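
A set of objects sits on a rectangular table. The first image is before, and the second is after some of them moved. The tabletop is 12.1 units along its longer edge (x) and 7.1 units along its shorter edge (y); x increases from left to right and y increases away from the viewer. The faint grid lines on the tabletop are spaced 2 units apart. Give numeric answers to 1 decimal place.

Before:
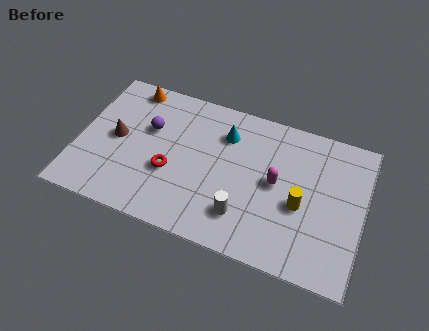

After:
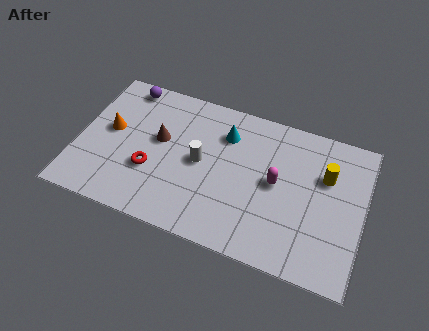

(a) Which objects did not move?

the cyan cone and the magenta capsule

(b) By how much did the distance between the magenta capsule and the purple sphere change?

+1.6

They were about 5.6 units apart before and 7.2 after — 1.6 units further apart.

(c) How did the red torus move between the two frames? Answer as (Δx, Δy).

(-0.8, -0.2)

The red torus started near (4.0, 2.7) and ended near (3.2, 2.5).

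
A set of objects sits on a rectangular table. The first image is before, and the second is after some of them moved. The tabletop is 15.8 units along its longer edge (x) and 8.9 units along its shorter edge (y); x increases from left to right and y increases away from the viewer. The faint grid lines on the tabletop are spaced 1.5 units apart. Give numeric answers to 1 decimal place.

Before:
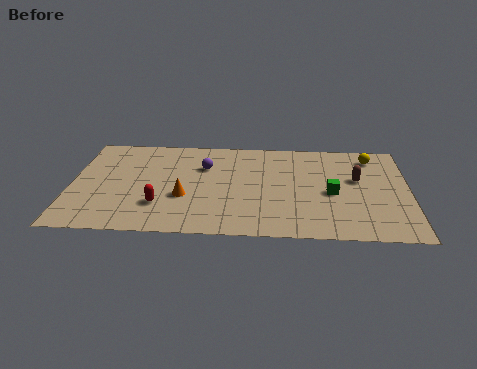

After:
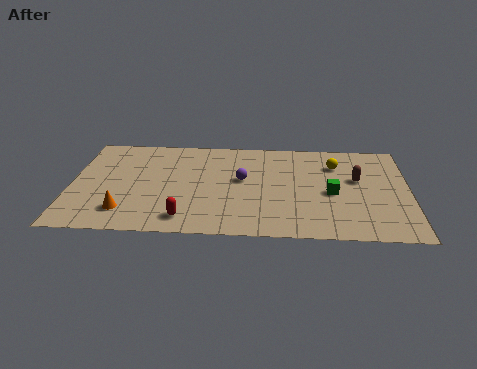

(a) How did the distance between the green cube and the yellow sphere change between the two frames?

-1.3

Before: roughly 3.9 units apart; after: 2.6. That's 1.3 units closer together.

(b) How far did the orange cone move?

3.0

The orange cone was near (5.3, 3.3) before and (2.6, 1.9) after, so it travelled √(2.7² + 1.4²) ≈ 3.0 units.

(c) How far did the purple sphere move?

2.1

The purple sphere was near (6.2, 6.1) before and (8.0, 5.0) after, so it travelled √(1.8² + 1.1²) ≈ 2.1 units.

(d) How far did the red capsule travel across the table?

1.6

The red capsule moved from about (4.2, 2.5) to (5.4, 1.4), a distance of √(1.2² + 1.1²) ≈ 1.6.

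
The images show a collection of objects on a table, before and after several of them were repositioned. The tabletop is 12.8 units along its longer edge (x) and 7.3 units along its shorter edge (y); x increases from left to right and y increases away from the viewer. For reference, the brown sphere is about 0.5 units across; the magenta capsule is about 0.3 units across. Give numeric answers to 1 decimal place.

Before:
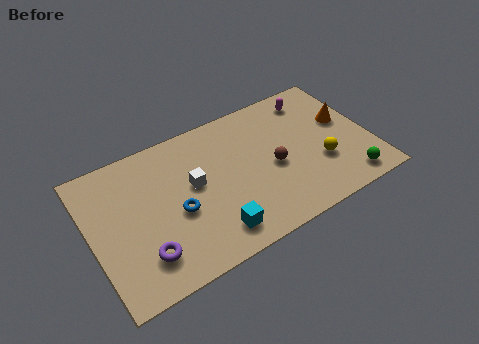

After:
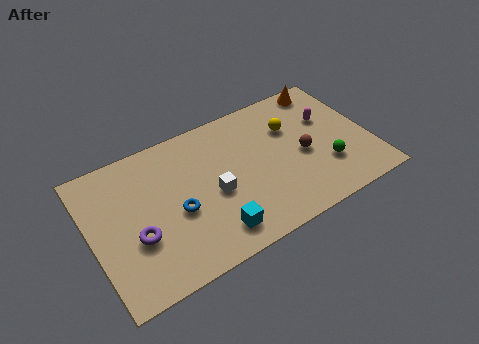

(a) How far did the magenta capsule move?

1.5

The magenta capsule moved from about (10.6, 6.1) to (11.1, 4.7), a distance of √(0.5² + 1.4²) ≈ 1.5.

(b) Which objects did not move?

the cyan cube and the blue torus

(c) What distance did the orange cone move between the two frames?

2.3

From (11.8, 4.3) to (11.3, 6.5), the orange cone covered √(0.5² + 2.2²) ≈ 2.3 units.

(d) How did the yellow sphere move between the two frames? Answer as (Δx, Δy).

(-1.0, 2.5)

The yellow sphere started near (10.4, 2.5) and ended near (9.4, 5.0).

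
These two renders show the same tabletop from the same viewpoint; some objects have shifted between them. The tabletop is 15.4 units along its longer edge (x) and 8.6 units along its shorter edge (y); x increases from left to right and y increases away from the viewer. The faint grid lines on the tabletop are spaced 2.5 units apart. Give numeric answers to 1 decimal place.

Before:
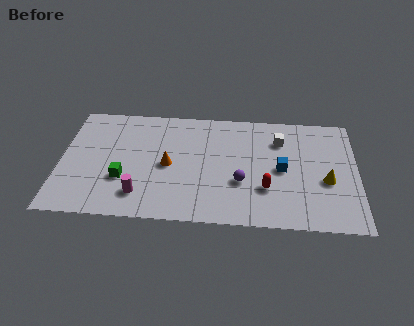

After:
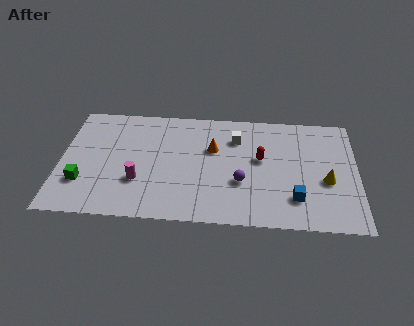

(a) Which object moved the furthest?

the orange cone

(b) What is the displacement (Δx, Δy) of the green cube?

(-2.1, -0.4)

From the two frames, the green cube sits at roughly (3.3, 2.9) before and (1.2, 2.5) after.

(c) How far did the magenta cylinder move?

1.0

From (4.2, 1.8) to (4.1, 2.8), the magenta cylinder covered √(0.1² + 1.0²) ≈ 1.0 units.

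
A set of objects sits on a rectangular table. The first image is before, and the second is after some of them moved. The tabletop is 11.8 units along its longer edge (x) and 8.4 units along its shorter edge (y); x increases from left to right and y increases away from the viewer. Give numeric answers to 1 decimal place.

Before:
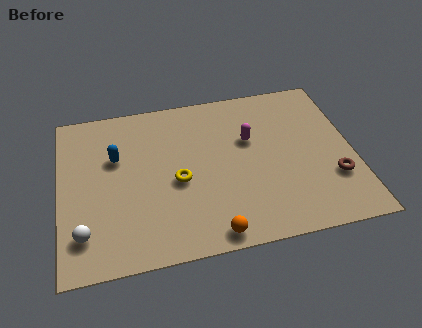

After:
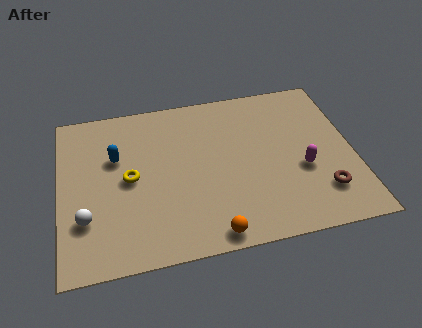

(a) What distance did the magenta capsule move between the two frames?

2.8

From (7.7, 5.3) to (9.7, 3.3), the magenta capsule covered √(2.0² + 2.0²) ≈ 2.8 units.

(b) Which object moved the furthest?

the magenta capsule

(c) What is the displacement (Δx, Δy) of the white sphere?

(0.1, 0.7)

From the two frames, the white sphere sits at roughly (0.9, 1.8) before and (1.0, 2.5) after.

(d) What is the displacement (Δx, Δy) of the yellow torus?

(-1.9, 0.5)

The yellow torus started near (4.7, 3.7) and ended near (2.8, 4.2).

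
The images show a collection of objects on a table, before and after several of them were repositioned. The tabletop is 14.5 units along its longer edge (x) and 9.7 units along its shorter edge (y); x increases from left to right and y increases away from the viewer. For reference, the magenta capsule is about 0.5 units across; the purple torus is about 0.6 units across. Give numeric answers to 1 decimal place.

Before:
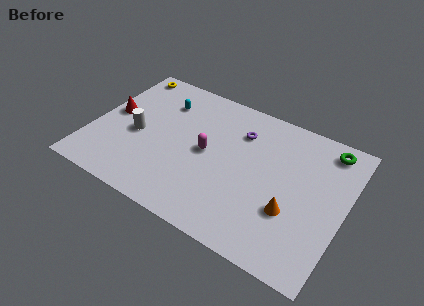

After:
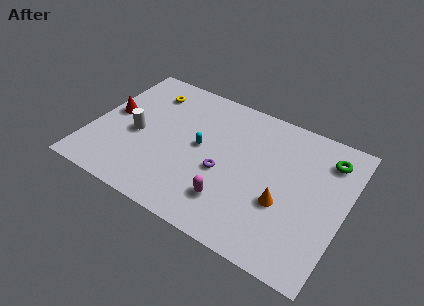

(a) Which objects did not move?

the white cylinder and the red cone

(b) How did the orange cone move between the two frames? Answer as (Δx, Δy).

(-0.5, 0.3)

The orange cone was at about (11.7, 3.3) and moved to about (11.2, 3.6).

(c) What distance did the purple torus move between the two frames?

3.2

The purple torus moved from about (8.2, 7.2) to (7.7, 4.0), a distance of √(0.5² + 3.2²) ≈ 3.2.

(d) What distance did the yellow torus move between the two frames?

1.9

From (1.1, 8.7) to (2.7, 7.7), the yellow torus covered √(1.6² + 1.0²) ≈ 1.9 units.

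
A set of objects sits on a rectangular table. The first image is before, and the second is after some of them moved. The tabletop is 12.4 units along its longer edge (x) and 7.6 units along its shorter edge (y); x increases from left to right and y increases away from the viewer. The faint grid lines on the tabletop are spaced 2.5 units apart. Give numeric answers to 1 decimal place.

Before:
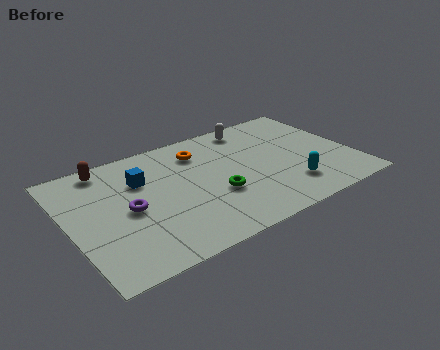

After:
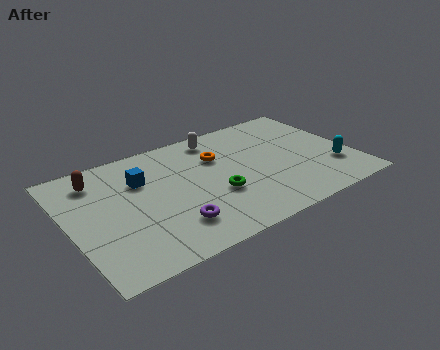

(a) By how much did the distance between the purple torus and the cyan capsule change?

+0.3

Before: roughly 7.0 units apart; after: 7.3. That's 0.3 units further apart.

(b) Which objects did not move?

the blue cube and the green torus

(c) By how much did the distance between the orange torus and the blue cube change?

+0.6

They were about 2.8 units apart before and 3.4 after — 0.6 units further apart.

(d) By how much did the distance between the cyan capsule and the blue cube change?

+1.7

Before: roughly 6.9 units apart; after: 8.6. That's 1.7 units further apart.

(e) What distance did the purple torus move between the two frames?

2.4

The purple torus was near (2.5, 3.6) before and (4.1, 1.8) after, so it travelled √(1.6² + 1.8²) ≈ 2.4 units.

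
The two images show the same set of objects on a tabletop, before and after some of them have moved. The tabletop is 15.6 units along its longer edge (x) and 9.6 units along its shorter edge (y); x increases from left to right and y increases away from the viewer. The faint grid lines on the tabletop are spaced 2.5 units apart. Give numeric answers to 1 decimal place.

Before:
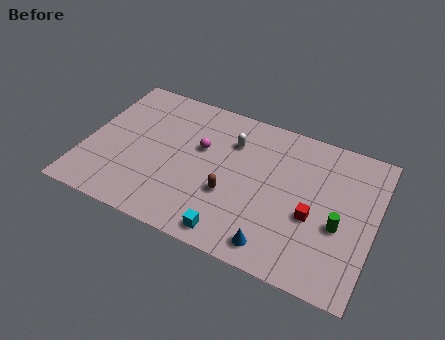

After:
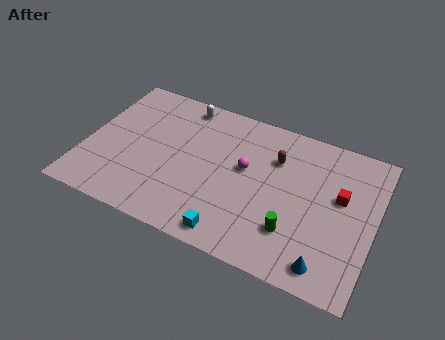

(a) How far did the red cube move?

2.2

The red cube was near (12.4, 3.9) before and (13.7, 5.7) after, so it travelled √(1.3² + 1.8²) ≈ 2.2 units.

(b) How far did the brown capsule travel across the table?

3.9

From (8.0, 3.5) to (10.1, 6.8), the brown capsule covered √(2.1² + 3.3²) ≈ 3.9 units.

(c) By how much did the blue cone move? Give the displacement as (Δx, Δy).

(2.7, 0.0)

The blue cone was at about (10.7, 1.3) and moved to about (13.4, 1.3).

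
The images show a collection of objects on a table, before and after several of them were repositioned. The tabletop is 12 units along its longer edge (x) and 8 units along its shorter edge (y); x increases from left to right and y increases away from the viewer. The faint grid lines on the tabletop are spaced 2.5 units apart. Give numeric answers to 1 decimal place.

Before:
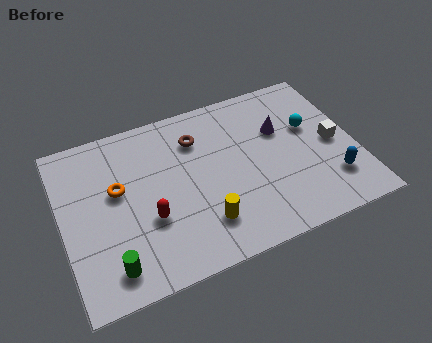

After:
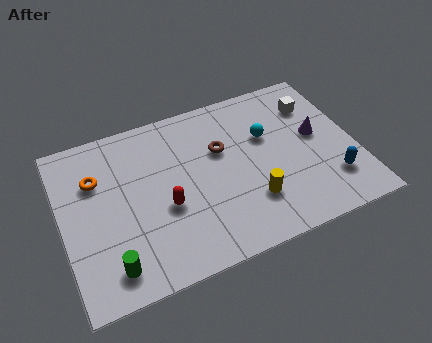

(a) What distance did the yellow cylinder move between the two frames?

2.0

From (5.5, 1.9) to (7.5, 2.2), the yellow cylinder covered √(2.0² + 0.3²) ≈ 2.0 units.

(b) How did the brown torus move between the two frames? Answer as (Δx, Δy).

(0.9, -0.9)

The brown torus was at about (5.7, 6.0) and moved to about (6.6, 5.1).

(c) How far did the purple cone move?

1.6

The purple cone was near (9.1, 5.2) before and (10.5, 4.4) after, so it travelled √(1.4² + 0.8²) ≈ 1.6 units.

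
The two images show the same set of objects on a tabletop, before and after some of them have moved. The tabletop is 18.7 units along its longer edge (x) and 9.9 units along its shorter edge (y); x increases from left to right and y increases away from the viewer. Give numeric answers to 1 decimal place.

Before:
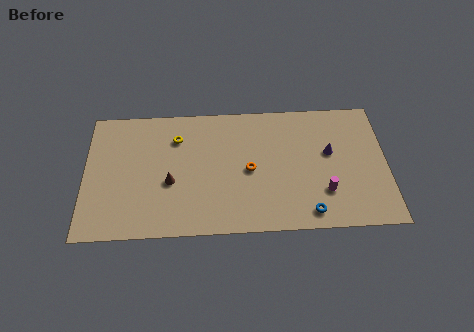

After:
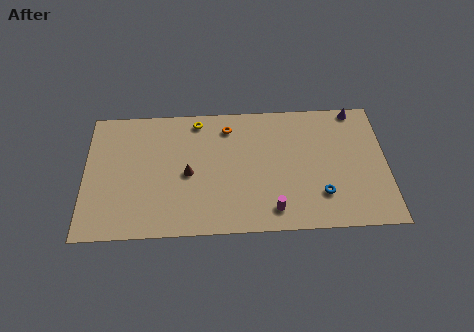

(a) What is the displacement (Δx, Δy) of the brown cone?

(1.1, 0.6)

The brown cone was at about (5.3, 4.0) and moved to about (6.4, 4.6).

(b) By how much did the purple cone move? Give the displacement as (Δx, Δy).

(1.7, 3.3)

The purple cone started near (15.2, 5.8) and ended near (16.9, 9.1).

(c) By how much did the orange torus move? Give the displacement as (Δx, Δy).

(-1.3, 3.4)

From the two frames, the orange torus sits at roughly (10.2, 4.7) before and (8.9, 8.1) after.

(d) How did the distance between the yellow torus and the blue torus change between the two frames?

-0.4

The distance was about 10.1 in the first image and 9.7 in the second, so they moved 0.4 units closer together.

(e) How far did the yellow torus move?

1.8

From (5.7, 7.4) to (7.0, 8.7), the yellow torus covered √(1.3² + 1.3²) ≈ 1.8 units.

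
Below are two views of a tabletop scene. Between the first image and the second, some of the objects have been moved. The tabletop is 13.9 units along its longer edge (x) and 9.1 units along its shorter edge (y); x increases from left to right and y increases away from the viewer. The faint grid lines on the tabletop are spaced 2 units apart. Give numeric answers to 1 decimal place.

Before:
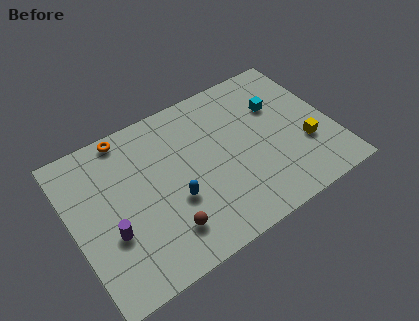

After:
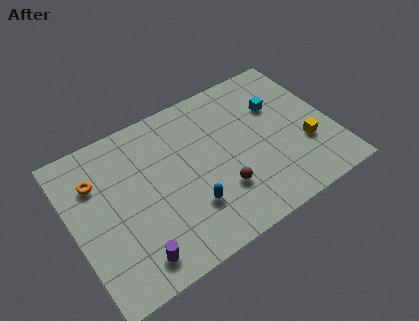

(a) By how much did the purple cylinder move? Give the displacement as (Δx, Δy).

(0.9, -1.9)

The purple cylinder started near (1.8, 3.3) and ended near (2.7, 1.4).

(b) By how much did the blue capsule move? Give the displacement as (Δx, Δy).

(0.7, -0.8)

The blue capsule started near (5.2, 3.4) and ended near (5.9, 2.6).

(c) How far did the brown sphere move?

3.2

From (4.5, 2.0) to (7.6, 2.7), the brown sphere covered √(3.1² + 0.7²) ≈ 3.2 units.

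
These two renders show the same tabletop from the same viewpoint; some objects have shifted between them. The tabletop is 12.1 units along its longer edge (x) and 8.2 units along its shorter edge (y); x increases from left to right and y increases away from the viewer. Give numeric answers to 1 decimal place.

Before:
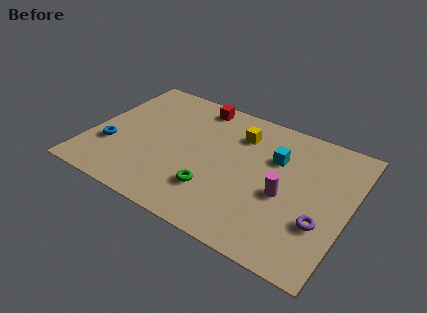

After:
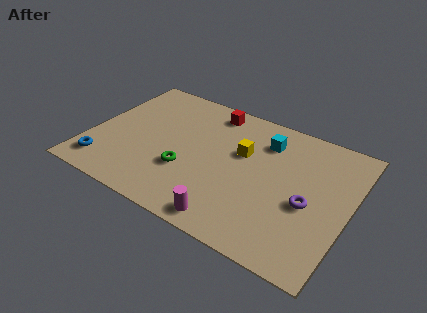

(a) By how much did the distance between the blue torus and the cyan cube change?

+0.6

Before: roughly 7.9 units apart; after: 8.5. That's 0.6 units further apart.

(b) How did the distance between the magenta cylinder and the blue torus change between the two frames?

-2.0

Before: roughly 8.1 units apart; after: 6.1. That's 2.0 units closer together.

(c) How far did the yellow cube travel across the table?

1.1

From (6.7, 6.2) to (7.0, 5.1), the yellow cube covered √(0.3² + 1.1²) ≈ 1.1 units.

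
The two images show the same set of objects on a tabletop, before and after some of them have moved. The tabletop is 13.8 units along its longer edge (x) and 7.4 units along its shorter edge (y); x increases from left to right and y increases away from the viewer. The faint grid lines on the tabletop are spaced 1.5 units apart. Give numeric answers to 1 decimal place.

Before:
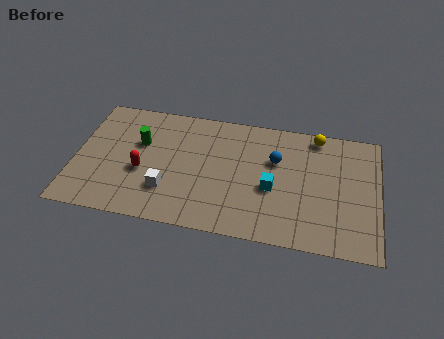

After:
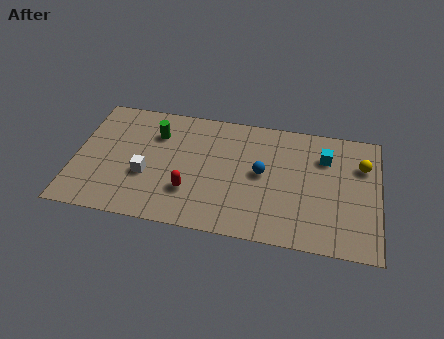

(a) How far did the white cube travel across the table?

1.2

From (4.3, 2.1) to (3.3, 2.8), the white cube covered √(1.0² + 0.7²) ≈ 1.2 units.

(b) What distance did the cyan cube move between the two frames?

3.3

The cyan cube was near (9.0, 3.1) before and (11.3, 5.4) after, so it travelled √(2.3² + 2.3²) ≈ 3.3 units.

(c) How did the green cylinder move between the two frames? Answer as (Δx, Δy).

(0.7, 0.7)

The green cylinder started near (2.9, 4.7) and ended near (3.6, 5.4).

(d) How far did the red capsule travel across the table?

2.3

From (3.1, 3.0) to (5.3, 2.2), the red capsule covered √(2.2² + 0.8²) ≈ 2.3 units.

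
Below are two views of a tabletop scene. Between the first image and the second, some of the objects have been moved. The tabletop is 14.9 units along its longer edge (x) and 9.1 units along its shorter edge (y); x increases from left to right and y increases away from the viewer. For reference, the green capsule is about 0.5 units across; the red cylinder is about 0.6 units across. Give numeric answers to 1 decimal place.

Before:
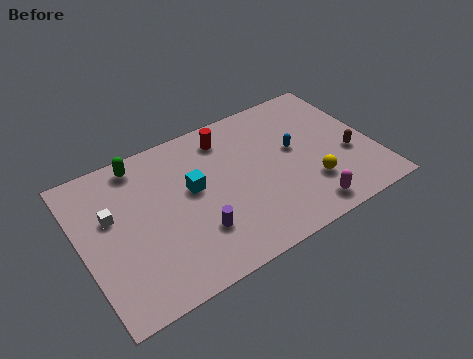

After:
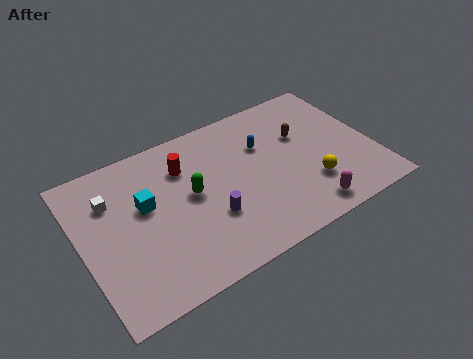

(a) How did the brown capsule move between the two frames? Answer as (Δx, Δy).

(-2.1, 2.3)

The brown capsule was at about (13.6, 3.5) and moved to about (11.5, 5.8).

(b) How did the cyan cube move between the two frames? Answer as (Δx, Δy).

(-2.4, 0.2)

The cyan cube started near (5.7, 5.2) and ended near (3.3, 5.4).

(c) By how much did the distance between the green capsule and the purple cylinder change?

-3.9

Before: roughly 5.8 units apart; after: 1.9. That's 3.9 units closer together.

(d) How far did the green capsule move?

3.8

The green capsule was near (3.4, 8.0) before and (5.6, 4.9) after, so it travelled √(2.2² + 3.1²) ≈ 3.8 units.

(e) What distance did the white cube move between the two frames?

0.9

From (1.6, 5.6) to (1.7, 6.5), the white cube covered √(0.1² + 0.9²) ≈ 0.9 units.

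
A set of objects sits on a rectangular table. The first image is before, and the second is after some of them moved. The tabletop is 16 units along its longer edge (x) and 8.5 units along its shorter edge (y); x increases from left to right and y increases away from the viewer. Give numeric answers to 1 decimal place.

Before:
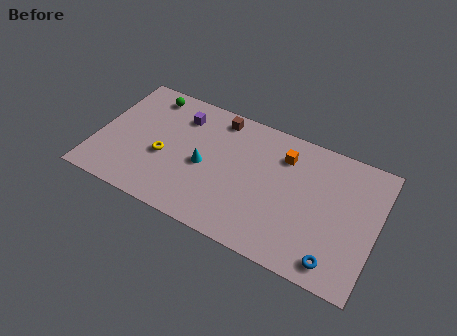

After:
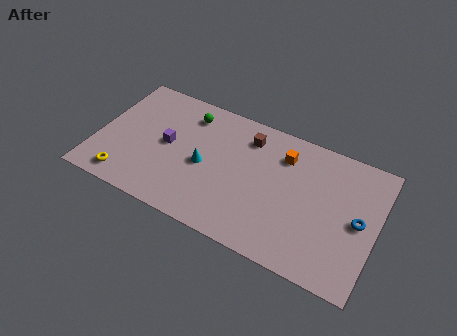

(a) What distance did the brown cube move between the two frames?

1.9

The brown cube was near (6.6, 7.4) before and (8.4, 6.8) after, so it travelled √(1.8² + 0.6²) ≈ 1.9 units.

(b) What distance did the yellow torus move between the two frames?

3.0

From (3.9, 3.5) to (2.0, 1.2), the yellow torus covered √(1.9² + 2.3²) ≈ 3.0 units.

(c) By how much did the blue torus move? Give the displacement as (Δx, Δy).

(1.0, 3.0)

The blue torus was at about (14.0, 1.2) and moved to about (15.0, 4.2).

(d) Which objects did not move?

the orange cube and the cyan cone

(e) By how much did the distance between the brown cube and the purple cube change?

+2.8

Before: roughly 2.2 units apart; after: 5.0. That's 2.8 units further apart.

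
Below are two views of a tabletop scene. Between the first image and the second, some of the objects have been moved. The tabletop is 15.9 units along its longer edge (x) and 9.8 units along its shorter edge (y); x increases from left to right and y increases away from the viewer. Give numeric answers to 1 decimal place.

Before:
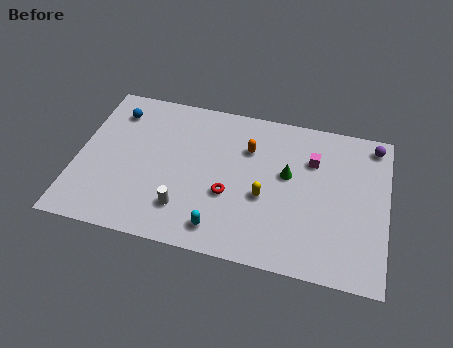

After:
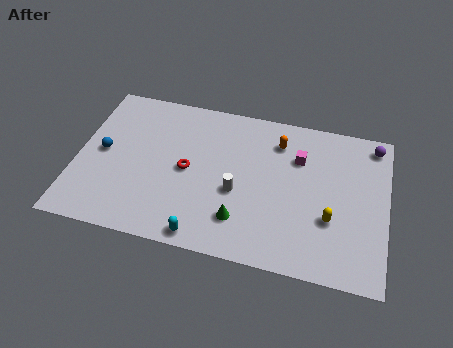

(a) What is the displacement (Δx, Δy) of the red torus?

(-2.2, 1.1)

From the two frames, the red torus sits at roughly (7.9, 3.7) before and (5.7, 4.8) after.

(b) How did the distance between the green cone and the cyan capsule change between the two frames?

-3.0

They were about 5.3 units apart before and 2.3 after — 3.0 units closer together.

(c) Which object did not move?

the purple sphere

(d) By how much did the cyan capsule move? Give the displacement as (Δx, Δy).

(-0.8, -0.6)

The cyan capsule started near (7.6, 1.5) and ended near (6.8, 0.9).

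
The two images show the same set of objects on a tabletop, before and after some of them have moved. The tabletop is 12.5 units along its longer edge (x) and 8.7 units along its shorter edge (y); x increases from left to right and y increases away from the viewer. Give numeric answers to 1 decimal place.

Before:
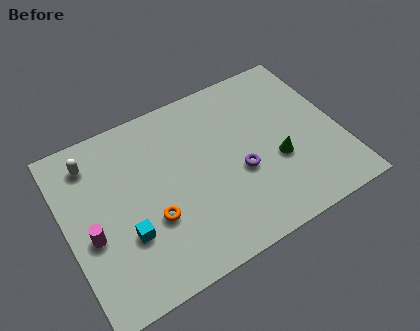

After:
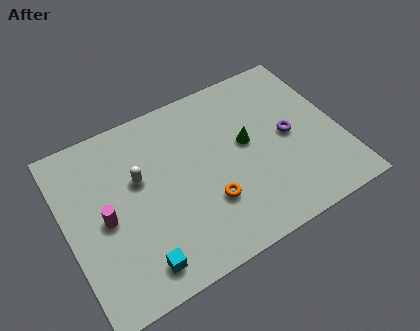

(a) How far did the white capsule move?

2.6

From (1.5, 7.1) to (3.4, 5.3), the white capsule covered √(1.9² + 1.8²) ≈ 2.6 units.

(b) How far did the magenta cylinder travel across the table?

0.9

The magenta cylinder was near (1.0, 3.6) before and (1.7, 4.1) after, so it travelled √(0.7² + 0.5²) ≈ 0.9 units.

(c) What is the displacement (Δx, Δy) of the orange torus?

(2.5, -0.4)

The orange torus started near (3.7, 3.1) and ended near (6.2, 2.7).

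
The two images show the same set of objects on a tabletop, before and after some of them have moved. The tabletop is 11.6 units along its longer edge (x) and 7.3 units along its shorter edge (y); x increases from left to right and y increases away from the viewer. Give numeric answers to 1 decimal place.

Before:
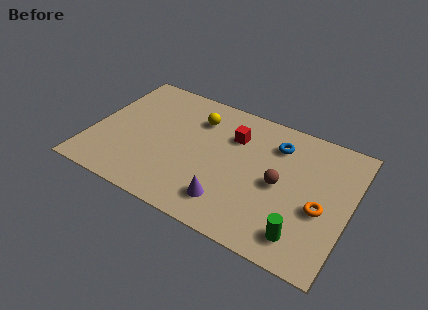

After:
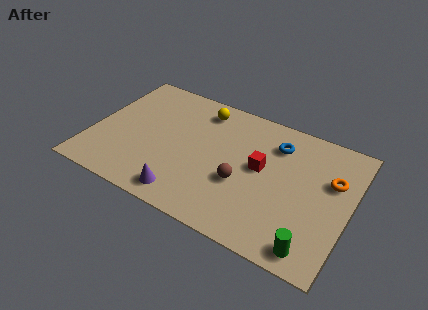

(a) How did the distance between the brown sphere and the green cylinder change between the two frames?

+1.3

Before: roughly 2.6 units apart; after: 3.9. That's 1.3 units further apart.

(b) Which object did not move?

the blue torus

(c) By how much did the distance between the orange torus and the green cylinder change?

+2.0

Before: roughly 1.8 units apart; after: 3.8. That's 2.0 units further apart.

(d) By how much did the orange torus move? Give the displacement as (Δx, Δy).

(0.3, 1.7)

From the two frames, the orange torus sits at roughly (10.4, 3.0) before and (10.7, 4.7) after.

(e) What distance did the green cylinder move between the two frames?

0.6

The green cylinder was near (9.8, 1.3) before and (10.3, 0.9) after, so it travelled √(0.5² + 0.4²) ≈ 0.6 units.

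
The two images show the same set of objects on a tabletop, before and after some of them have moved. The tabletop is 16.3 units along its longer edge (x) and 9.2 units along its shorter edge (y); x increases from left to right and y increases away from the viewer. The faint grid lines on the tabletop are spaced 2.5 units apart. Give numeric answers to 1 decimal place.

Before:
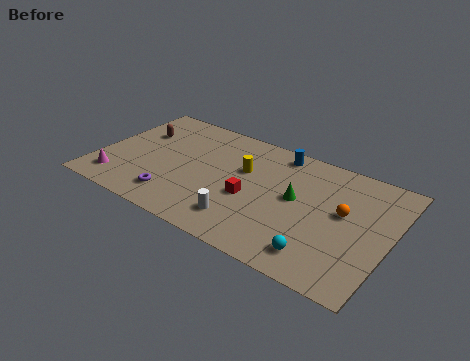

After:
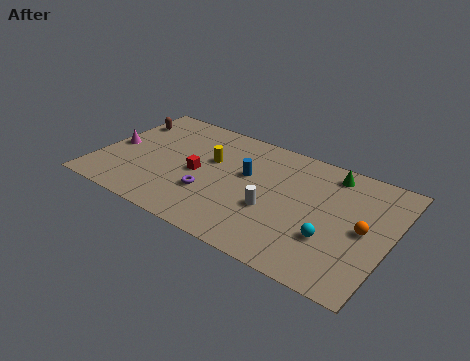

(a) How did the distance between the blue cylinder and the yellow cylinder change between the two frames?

-0.7

The distance was about 2.8 in the first image and 2.1 in the second, so they moved 0.7 units closer together.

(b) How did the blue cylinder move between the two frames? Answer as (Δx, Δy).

(-1.4, -2.6)

The blue cylinder started near (9.6, 8.1) and ended near (8.2, 5.5).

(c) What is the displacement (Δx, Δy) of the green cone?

(1.5, 2.9)

From the two frames, the green cone sits at roughly (11.1, 5.0) before and (12.6, 7.9) after.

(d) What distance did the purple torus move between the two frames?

2.2

The purple torus moved from about (4.7, 1.8) to (6.5, 3.0), a distance of √(1.8² + 1.2²) ≈ 2.2.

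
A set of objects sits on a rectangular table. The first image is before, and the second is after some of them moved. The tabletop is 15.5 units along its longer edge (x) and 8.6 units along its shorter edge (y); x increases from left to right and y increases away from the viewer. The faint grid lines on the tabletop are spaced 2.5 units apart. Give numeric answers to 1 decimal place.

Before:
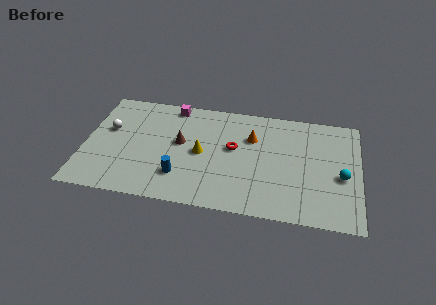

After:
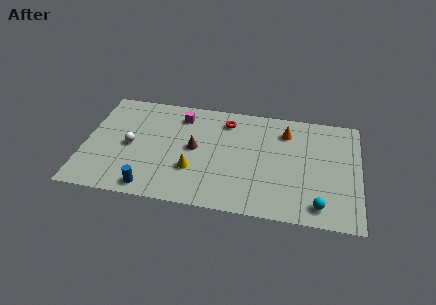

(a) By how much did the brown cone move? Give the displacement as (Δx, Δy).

(0.8, -0.3)

The brown cone was at about (5.4, 4.8) and moved to about (6.2, 4.5).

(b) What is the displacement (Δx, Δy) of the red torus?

(-0.5, 2.1)

The red torus was at about (8.4, 4.9) and moved to about (7.9, 7.0).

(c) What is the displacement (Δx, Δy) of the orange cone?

(1.9, 0.8)

The orange cone was at about (9.4, 5.9) and moved to about (11.3, 6.7).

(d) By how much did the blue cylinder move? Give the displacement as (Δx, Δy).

(-1.6, -1.2)

The blue cylinder started near (5.5, 2.2) and ended near (3.9, 1.0).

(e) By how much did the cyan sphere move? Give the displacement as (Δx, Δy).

(-1.2, -2.4)

The cyan sphere started near (14.5, 3.7) and ended near (13.3, 1.3).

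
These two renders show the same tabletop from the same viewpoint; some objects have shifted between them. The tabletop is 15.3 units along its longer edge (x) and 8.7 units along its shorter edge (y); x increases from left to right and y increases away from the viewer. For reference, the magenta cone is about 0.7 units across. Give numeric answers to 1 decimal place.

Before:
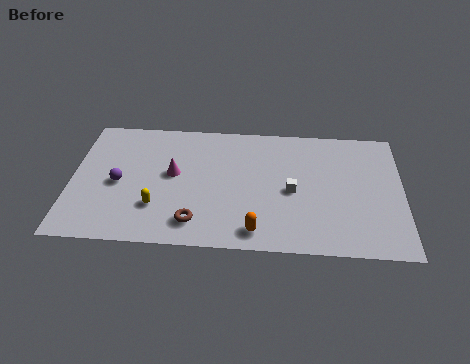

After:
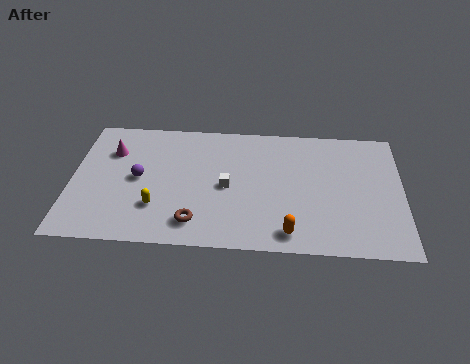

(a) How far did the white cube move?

3.0

The white cube moved from about (10.2, 4.0) to (7.2, 4.1), a distance of √(3.0² + 0.1²) ≈ 3.0.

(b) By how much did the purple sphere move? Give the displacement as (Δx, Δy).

(0.9, 0.4)

The purple sphere started near (2.2, 4.0) and ended near (3.1, 4.4).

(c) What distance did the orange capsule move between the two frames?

1.5

The orange capsule moved from about (8.6, 1.2) to (10.1, 1.2), a distance of √(1.5² + 0.0²) ≈ 1.5.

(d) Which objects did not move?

the brown torus and the yellow capsule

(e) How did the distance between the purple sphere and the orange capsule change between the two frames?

+0.7

Before: roughly 7.0 units apart; after: 7.7. That's 0.7 units further apart.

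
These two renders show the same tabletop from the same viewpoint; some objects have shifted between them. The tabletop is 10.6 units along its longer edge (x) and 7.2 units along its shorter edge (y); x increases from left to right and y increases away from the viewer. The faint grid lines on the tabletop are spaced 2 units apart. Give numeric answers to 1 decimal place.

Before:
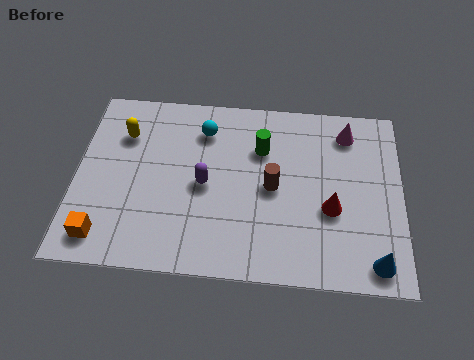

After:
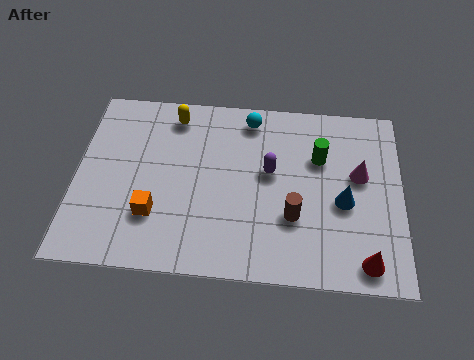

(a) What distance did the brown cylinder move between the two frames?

1.3

The brown cylinder was near (6.4, 3.5) before and (7.1, 2.4) after, so it travelled √(0.7² + 1.1²) ≈ 1.3 units.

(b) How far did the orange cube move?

1.9

The orange cube was near (1.0, 1.1) before and (2.6, 2.1) after, so it travelled √(1.6² + 1.0²) ≈ 1.9 units.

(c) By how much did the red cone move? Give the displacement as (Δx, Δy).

(1.1, -1.9)

From the two frames, the red cone sits at roughly (8.3, 2.8) before and (9.4, 0.9) after.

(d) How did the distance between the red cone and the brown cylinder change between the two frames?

+0.7

The distance was about 2.0 in the first image and 2.7 in the second, so they moved 0.7 units further apart.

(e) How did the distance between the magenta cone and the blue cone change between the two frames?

-3.9

They were about 5.1 units apart before and 1.2 after — 3.9 units closer together.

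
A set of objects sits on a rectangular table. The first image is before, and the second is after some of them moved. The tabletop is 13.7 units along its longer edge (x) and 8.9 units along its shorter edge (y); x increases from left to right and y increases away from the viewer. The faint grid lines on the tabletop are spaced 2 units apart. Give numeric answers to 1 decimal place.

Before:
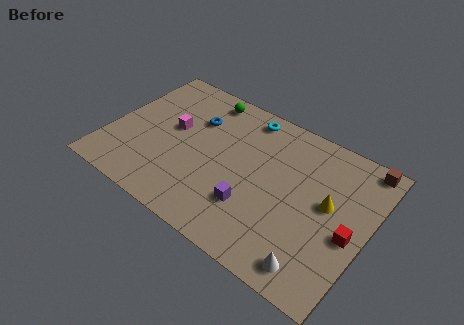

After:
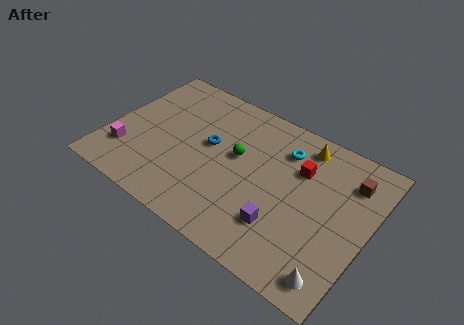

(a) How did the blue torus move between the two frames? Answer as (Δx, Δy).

(1.0, -1.2)

The blue torus started near (4.2, 6.2) and ended near (5.2, 5.0).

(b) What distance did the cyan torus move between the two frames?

2.4

From (6.7, 7.8) to (8.9, 6.8), the cyan torus covered √(2.2² + 1.0²) ≈ 2.4 units.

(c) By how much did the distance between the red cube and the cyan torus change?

-6.2

Before: roughly 7.4 units apart; after: 1.2. That's 6.2 units closer together.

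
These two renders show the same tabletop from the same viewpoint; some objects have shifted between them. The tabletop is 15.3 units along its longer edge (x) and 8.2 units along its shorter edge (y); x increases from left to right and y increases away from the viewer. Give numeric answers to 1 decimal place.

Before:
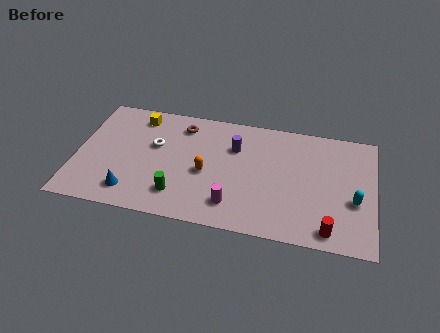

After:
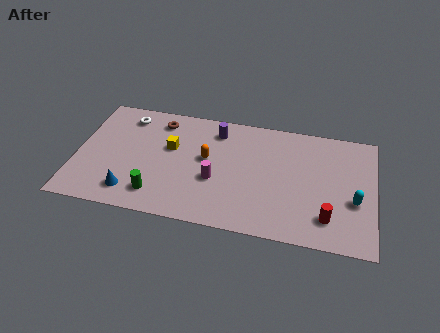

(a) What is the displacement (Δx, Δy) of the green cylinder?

(-1.1, -0.2)

From the two frames, the green cylinder sits at roughly (5.4, 1.8) before and (4.3, 1.6) after.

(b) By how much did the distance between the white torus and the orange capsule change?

+1.8

The distance was about 3.0 in the first image and 4.8 in the second, so they moved 1.8 units further apart.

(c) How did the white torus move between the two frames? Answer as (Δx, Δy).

(-1.6, 1.8)

The white torus was at about (4.0, 5.0) and moved to about (2.4, 6.8).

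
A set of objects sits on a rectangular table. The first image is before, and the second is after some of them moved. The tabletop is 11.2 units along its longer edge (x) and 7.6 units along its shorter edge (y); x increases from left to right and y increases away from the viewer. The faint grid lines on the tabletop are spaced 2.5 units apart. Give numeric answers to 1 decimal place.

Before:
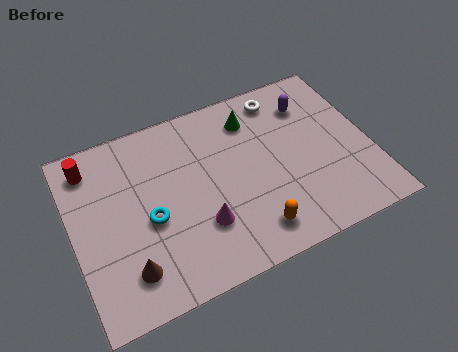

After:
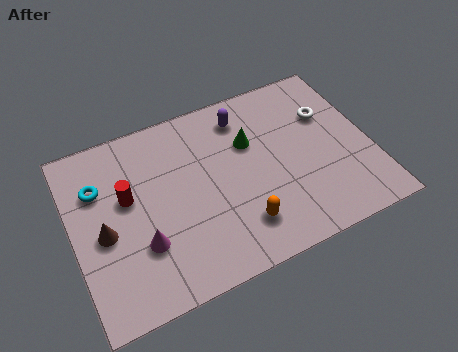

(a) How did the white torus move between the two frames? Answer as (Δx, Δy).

(1.6, -1.4)

From the two frames, the white torus sits at roughly (8.2, 6.5) before and (9.8, 5.1) after.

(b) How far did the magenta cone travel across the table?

2.2

The magenta cone was near (4.6, 2.3) before and (2.4, 2.4) after, so it travelled √(2.2² + 0.1²) ≈ 2.2 units.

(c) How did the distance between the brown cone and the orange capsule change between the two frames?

+0.6

They were about 4.6 units apart before and 5.2 after — 0.6 units further apart.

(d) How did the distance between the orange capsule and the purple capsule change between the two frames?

-0.7

Before: roughly 5.3 units apart; after: 4.6. That's 0.7 units closer together.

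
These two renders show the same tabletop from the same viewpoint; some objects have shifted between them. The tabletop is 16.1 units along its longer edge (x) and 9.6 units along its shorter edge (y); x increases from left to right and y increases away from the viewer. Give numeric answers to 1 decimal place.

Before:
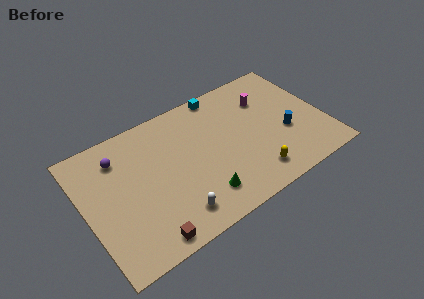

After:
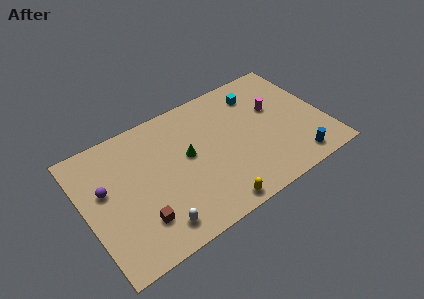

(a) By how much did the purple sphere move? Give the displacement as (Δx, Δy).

(-1.2, -1.8)

From the two frames, the purple sphere sits at roughly (2.6, 7.5) before and (1.4, 5.7) after.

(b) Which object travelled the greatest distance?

the green cone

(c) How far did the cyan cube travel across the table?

2.6

The cyan cube was near (9.8, 8.8) before and (12.1, 7.6) after, so it travelled √(2.3² + 1.2²) ≈ 2.6 units.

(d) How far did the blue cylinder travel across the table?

2.4

The blue cylinder was near (13.4, 3.7) before and (13.6, 1.3) after, so it travelled √(0.2² + 2.4²) ≈ 2.4 units.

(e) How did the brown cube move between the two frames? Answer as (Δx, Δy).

(-0.2, 1.4)

The brown cube was at about (3.4, 1.0) and moved to about (3.2, 2.4).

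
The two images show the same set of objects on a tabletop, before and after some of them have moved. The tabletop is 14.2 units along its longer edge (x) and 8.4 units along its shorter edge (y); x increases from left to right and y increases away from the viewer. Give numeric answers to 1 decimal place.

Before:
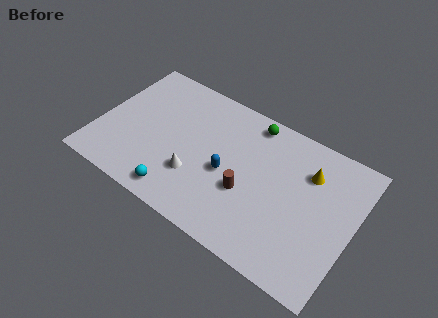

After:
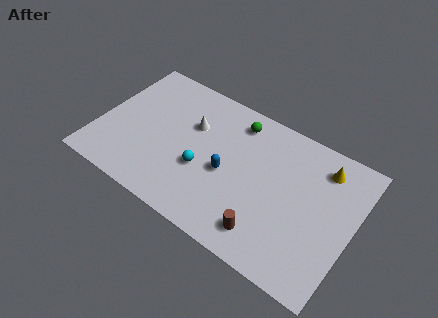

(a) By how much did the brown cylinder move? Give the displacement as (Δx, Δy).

(1.4, -1.7)

The brown cylinder started near (8.5, 3.2) and ended near (9.9, 1.5).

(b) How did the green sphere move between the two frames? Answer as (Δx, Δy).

(-0.8, -0.4)

From the two frames, the green sphere sits at roughly (8.1, 7.4) before and (7.3, 7.0) after.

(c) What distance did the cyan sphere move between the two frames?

2.3

The cyan sphere was near (5.0, 1.1) before and (6.0, 3.2) after, so it travelled √(1.0² + 2.1²) ≈ 2.3 units.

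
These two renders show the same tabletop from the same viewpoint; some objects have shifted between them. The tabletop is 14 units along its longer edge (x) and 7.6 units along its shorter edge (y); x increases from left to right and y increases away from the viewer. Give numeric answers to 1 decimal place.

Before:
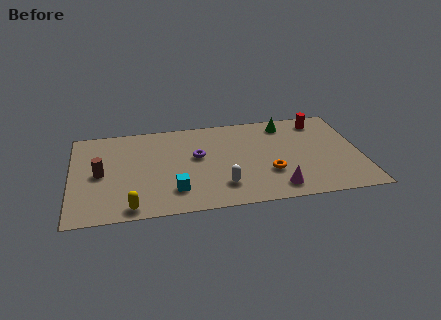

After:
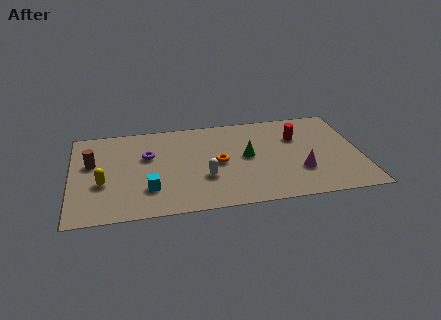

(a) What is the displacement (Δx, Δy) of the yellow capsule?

(-1.3, 2.1)

The yellow capsule started near (2.8, 0.8) and ended near (1.5, 2.9).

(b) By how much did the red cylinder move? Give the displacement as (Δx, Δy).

(-1.2, -1.2)

From the two frames, the red cylinder sits at roughly (12.2, 6.4) before and (11.0, 5.2) after.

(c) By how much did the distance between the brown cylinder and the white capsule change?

-0.3

They were about 6.1 units apart before and 5.8 after — 0.3 units closer together.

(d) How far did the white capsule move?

1.1

The white capsule was near (7.2, 1.8) before and (6.4, 2.6) after, so it travelled √(0.8² + 0.8²) ≈ 1.1 units.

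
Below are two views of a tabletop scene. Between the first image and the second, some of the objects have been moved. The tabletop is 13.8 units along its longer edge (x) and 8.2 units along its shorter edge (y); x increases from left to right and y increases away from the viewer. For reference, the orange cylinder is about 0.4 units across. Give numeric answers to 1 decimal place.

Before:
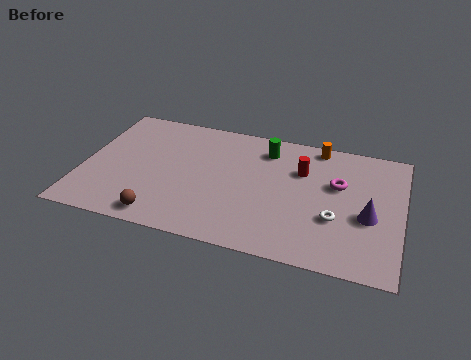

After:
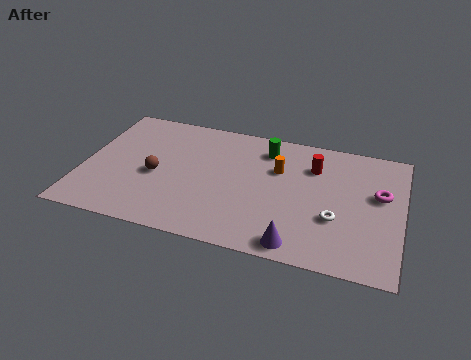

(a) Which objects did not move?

the white torus and the green cylinder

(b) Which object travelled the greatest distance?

the purple cone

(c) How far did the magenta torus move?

1.8

The magenta torus was near (11.0, 5.1) before and (12.8, 4.9) after, so it travelled √(1.8² + 0.2²) ≈ 1.8 units.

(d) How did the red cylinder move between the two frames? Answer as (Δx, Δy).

(0.5, 0.4)

The red cylinder was at about (9.4, 5.6) and moved to about (9.9, 6.0).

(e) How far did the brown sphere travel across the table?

2.6

The brown sphere moved from about (3.7, 1.0) to (3.2, 3.6), a distance of √(0.5² + 2.6²) ≈ 2.6.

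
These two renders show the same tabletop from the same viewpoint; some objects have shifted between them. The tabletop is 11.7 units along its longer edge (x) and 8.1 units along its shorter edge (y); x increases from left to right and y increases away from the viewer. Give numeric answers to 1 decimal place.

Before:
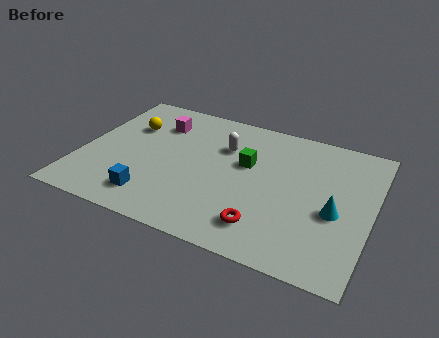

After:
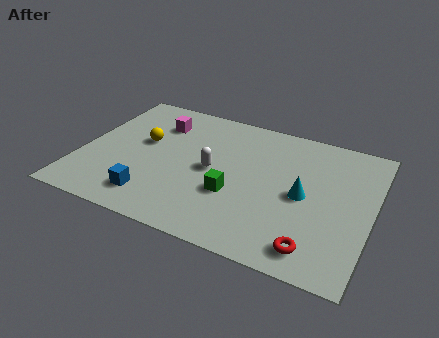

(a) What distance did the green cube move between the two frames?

2.0

The green cube was near (6.6, 4.9) before and (6.3, 2.9) after, so it travelled √(0.3² + 2.0²) ≈ 2.0 units.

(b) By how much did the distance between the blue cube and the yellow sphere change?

-1.0

Before: roughly 4.3 units apart; after: 3.3. That's 1.0 units closer together.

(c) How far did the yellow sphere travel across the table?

1.1

The yellow sphere was near (1.7, 5.5) before and (2.4, 4.7) after, so it travelled √(0.7² + 0.8²) ≈ 1.1 units.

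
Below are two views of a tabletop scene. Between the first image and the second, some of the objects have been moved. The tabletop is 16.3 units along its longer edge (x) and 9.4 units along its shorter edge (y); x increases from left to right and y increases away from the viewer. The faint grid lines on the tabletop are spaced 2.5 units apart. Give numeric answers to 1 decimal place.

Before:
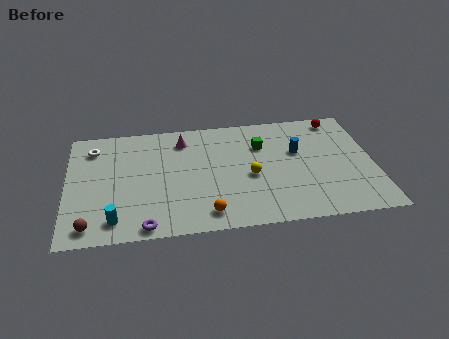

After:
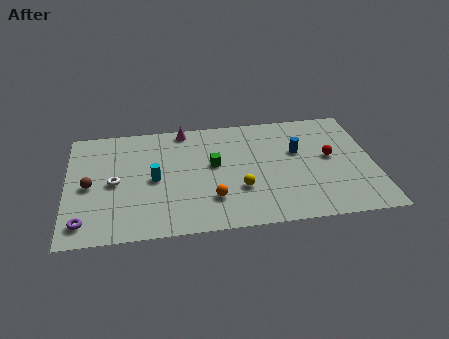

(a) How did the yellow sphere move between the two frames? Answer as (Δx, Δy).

(-0.6, -1.0)

From the two frames, the yellow sphere sits at roughly (9.7, 4.1) before and (9.1, 3.1) after.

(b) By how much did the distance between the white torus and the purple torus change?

-3.8

Before: roughly 7.2 units apart; after: 3.4. That's 3.8 units closer together.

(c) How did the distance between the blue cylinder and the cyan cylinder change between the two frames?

-2.9

Before: roughly 10.7 units apart; after: 7.8. That's 2.9 units closer together.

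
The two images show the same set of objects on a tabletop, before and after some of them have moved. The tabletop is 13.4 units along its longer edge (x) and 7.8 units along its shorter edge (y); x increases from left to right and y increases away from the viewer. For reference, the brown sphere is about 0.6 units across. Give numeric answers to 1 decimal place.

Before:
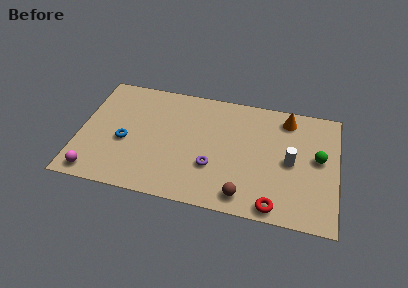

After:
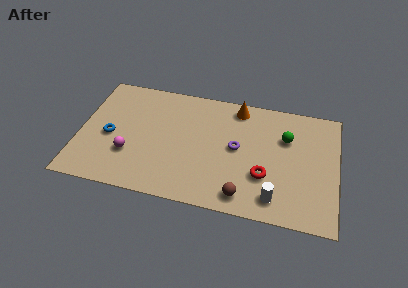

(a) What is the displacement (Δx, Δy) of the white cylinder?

(-0.7, -2.5)

The white cylinder started near (11.0, 3.8) and ended near (10.3, 1.3).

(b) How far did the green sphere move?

2.0

The green sphere was near (12.4, 4.3) before and (10.7, 5.3) after, so it travelled √(1.7² + 1.0²) ≈ 2.0 units.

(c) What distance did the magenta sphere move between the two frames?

2.3

The magenta sphere moved from about (1.0, 0.9) to (2.7, 2.5), a distance of √(1.7² + 1.6²) ≈ 2.3.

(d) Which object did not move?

the brown sphere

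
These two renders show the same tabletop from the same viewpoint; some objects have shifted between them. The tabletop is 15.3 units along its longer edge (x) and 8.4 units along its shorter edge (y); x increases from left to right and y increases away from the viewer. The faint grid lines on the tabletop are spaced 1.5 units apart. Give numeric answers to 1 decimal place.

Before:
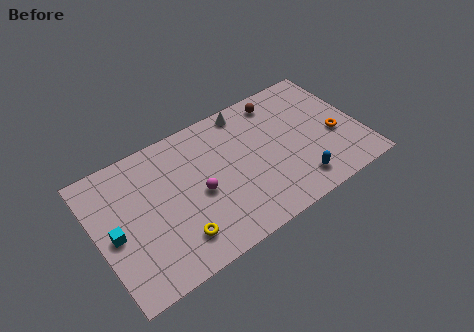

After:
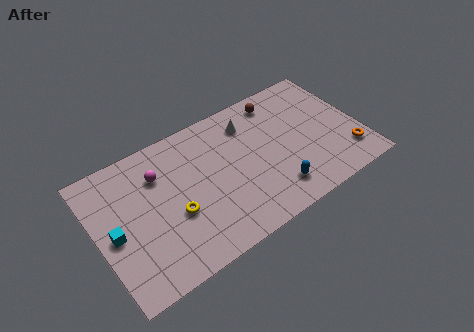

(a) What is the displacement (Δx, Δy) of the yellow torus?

(0.1, 1.5)

From the two frames, the yellow torus sits at roughly (4.2, 1.8) before and (4.3, 3.3) after.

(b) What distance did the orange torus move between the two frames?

1.6

The orange torus moved from about (13.8, 3.4) to (14.3, 1.9), a distance of √(0.5² + 1.5²) ≈ 1.6.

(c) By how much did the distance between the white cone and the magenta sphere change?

+0.4

The distance was about 5.0 in the first image and 5.4 in the second, so they moved 0.4 units further apart.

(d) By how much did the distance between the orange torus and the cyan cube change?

+0.6

The distance was about 12.9 in the first image and 13.5 in the second, so they moved 0.6 units further apart.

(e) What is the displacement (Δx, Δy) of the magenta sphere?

(-2.0, 2.3)

The magenta sphere started near (5.8, 3.8) and ended near (3.8, 6.1).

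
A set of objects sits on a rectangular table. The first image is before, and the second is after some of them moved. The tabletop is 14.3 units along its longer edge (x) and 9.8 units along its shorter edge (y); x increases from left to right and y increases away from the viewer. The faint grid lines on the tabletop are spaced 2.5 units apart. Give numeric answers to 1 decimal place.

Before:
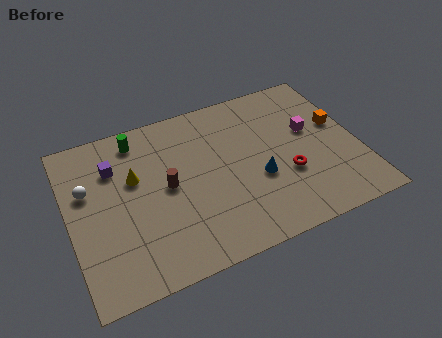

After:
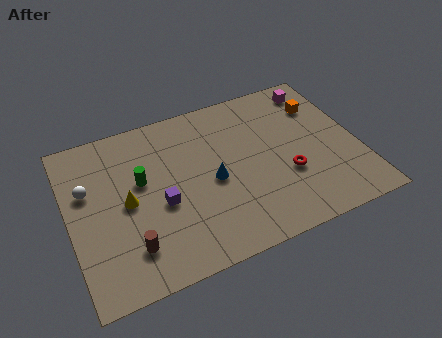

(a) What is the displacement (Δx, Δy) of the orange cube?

(-0.7, 1.5)

From the two frames, the orange cube sits at roughly (13.5, 5.7) before and (12.8, 7.2) after.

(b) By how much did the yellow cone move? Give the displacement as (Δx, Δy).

(-0.5, -1.3)

The yellow cone was at about (3.3, 6.1) and moved to about (2.8, 4.8).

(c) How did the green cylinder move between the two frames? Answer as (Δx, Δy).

(-0.1, -2.6)

The green cylinder started near (3.7, 8.4) and ended near (3.6, 5.8).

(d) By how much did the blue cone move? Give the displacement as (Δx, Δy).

(-2.2, 0.7)

From the two frames, the blue cone sits at roughly (9.2, 3.8) before and (7.0, 4.5) after.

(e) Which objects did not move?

the white sphere and the red torus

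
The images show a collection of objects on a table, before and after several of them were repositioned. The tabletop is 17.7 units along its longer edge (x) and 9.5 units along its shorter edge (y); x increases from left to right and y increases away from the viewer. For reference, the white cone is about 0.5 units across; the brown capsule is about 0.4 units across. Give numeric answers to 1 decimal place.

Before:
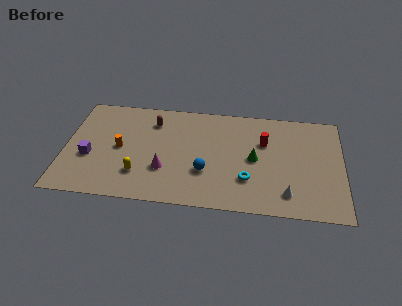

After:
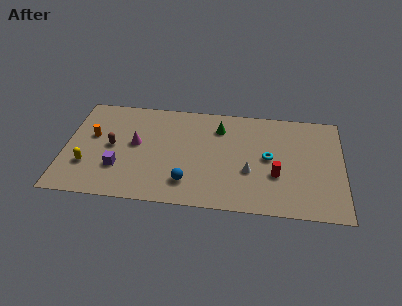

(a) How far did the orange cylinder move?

2.0

The orange cylinder moved from about (3.5, 4.7) to (1.7, 5.6), a distance of √(1.8² + 0.9²) ≈ 2.0.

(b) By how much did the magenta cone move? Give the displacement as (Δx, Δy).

(-1.9, 2.1)

The magenta cone was at about (6.4, 3.1) and moved to about (4.5, 5.2).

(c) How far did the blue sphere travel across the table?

1.6

The blue sphere moved from about (9.0, 3.2) to (7.9, 2.1), a distance of √(1.1² + 1.1²) ≈ 1.6.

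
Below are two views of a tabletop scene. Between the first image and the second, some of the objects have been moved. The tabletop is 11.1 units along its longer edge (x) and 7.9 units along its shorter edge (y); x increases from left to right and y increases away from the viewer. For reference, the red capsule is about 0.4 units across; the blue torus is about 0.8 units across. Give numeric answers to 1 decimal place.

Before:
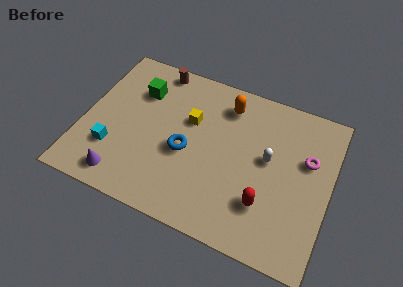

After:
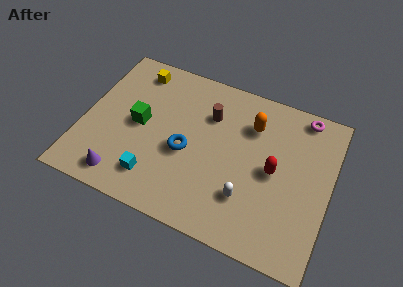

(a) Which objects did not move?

the purple cone and the blue torus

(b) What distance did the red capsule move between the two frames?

1.7

The red capsule was near (8.4, 2.2) before and (8.6, 3.9) after, so it travelled √(0.2² + 1.7²) ≈ 1.7 units.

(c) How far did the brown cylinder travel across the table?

3.0

From (2.9, 7.1) to (5.5, 5.6), the brown cylinder covered √(2.6² + 1.5²) ≈ 3.0 units.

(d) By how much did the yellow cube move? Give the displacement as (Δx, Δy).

(-2.7, 1.7)

The yellow cube started near (4.7, 5.0) and ended near (2.0, 6.7).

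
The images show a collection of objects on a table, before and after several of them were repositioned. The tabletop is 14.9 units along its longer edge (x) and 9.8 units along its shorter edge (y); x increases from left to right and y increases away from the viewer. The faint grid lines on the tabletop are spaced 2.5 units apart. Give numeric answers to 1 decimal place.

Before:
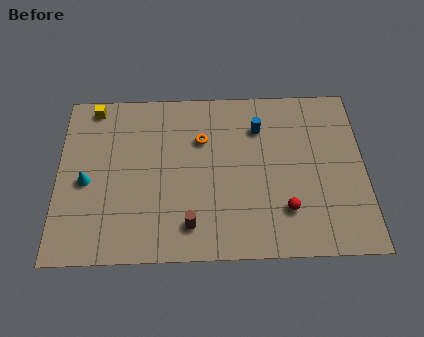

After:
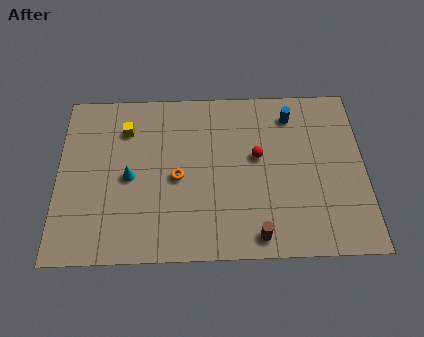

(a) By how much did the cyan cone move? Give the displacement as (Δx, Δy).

(2.1, 0.2)

The cyan cone was at about (1.4, 4.4) and moved to about (3.5, 4.6).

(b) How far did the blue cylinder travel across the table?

1.7

The blue cylinder was near (9.8, 7.3) before and (11.4, 8.0) after, so it travelled √(1.6² + 0.7²) ≈ 1.7 units.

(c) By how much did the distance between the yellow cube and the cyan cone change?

-1.6

The distance was about 4.4 in the first image and 2.8 in the second, so they moved 1.6 units closer together.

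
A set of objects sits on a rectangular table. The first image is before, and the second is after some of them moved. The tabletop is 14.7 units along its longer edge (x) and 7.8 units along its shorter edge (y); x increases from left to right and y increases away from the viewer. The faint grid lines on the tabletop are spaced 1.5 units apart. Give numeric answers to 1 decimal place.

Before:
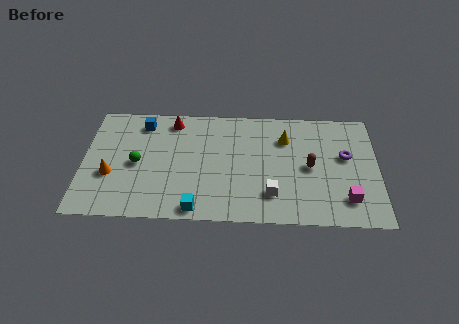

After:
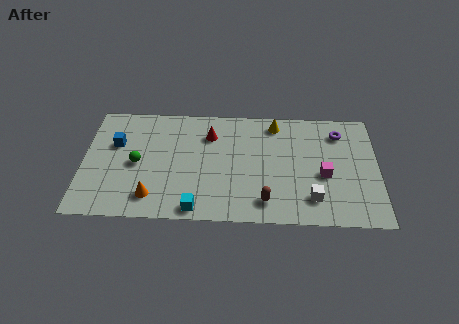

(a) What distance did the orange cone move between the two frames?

2.5

From (1.4, 2.9) to (3.5, 1.5), the orange cone covered √(2.1² + 1.4²) ≈ 2.5 units.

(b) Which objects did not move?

the green sphere and the cyan cube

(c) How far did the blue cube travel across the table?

2.0

From (2.9, 6.5) to (1.6, 5.0), the blue cube covered √(1.3² + 1.5²) ≈ 2.0 units.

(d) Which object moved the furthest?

the brown capsule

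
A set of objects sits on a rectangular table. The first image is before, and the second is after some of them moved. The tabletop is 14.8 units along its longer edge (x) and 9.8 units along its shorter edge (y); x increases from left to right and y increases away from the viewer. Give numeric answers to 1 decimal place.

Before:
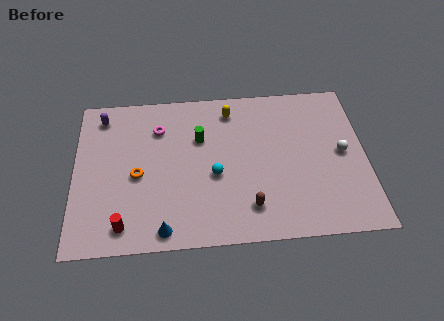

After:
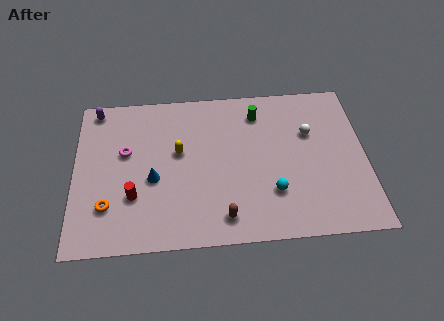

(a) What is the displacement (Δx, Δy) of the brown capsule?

(-1.3, -0.5)

The brown capsule was at about (8.8, 2.0) and moved to about (7.5, 1.5).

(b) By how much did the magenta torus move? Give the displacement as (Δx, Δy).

(-1.7, -1.4)

From the two frames, the magenta torus sits at roughly (4.3, 7.3) before and (2.6, 5.9) after.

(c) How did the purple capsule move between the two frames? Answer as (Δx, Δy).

(-0.3, 0.5)

The purple capsule started near (1.4, 8.3) and ended near (1.1, 8.8).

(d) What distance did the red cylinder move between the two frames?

1.8

From (2.5, 1.4) to (3.0, 3.1), the red cylinder covered √(0.5² + 1.7²) ≈ 1.8 units.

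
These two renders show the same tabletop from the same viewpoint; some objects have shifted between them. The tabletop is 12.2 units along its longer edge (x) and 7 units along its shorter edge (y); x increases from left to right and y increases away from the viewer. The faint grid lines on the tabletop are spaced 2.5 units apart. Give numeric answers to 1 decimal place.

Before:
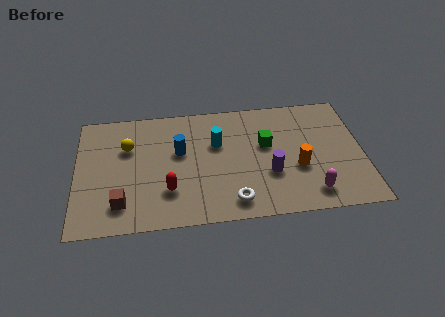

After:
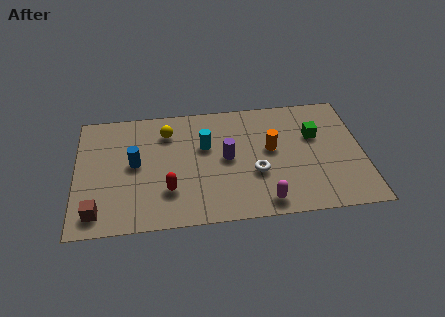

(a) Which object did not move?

the red capsule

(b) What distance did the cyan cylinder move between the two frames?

0.5

From (6.0, 4.5) to (5.5, 4.4), the cyan cylinder covered √(0.5² + 0.1²) ≈ 0.5 units.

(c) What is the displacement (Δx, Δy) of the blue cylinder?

(-1.9, -0.5)

The blue cylinder was at about (4.4, 4.2) and moved to about (2.5, 3.7).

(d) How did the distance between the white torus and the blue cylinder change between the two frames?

+1.4

The distance was about 3.8 in the first image and 5.2 in the second, so they moved 1.4 units further apart.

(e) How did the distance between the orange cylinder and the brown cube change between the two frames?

+0.3

The distance was about 7.6 in the first image and 7.9 in the second, so they moved 0.3 units further apart.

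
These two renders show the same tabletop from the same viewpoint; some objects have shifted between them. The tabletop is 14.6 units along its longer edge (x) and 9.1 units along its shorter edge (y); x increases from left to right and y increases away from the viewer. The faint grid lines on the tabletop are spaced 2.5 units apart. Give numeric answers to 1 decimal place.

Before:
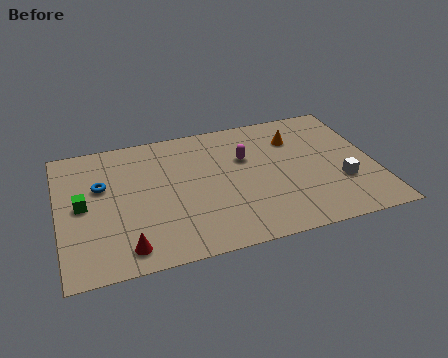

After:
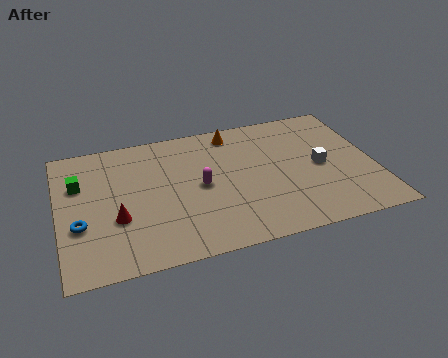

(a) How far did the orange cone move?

3.0

The orange cone was near (11.1, 6.7) before and (8.3, 7.9) after, so it travelled √(2.8² + 1.2²) ≈ 3.0 units.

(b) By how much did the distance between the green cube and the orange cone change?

-2.7

The distance was about 10.2 in the first image and 7.5 in the second, so they moved 2.7 units closer together.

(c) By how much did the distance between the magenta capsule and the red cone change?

-3.3

Before: roughly 7.4 units apart; after: 4.1. That's 3.3 units closer together.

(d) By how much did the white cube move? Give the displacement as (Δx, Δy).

(-0.8, 1.4)

From the two frames, the white cube sits at roughly (12.9, 3.0) before and (12.1, 4.4) after.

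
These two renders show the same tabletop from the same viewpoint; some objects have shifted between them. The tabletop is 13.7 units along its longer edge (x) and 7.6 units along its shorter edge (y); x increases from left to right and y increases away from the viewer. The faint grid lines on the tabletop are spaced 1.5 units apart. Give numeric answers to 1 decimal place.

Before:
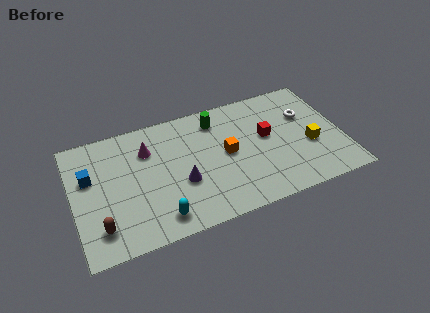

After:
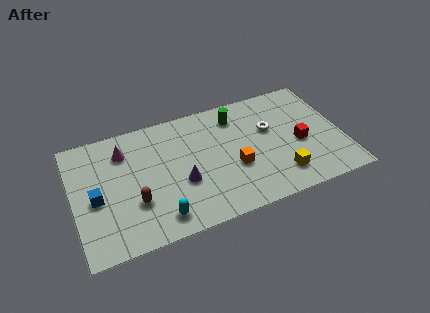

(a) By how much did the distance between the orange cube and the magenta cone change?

+1.9

Before: roughly 4.2 units apart; after: 6.1. That's 1.9 units further apart.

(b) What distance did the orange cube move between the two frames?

1.0

From (7.8, 3.9) to (8.1, 2.9), the orange cube covered √(0.3² + 1.0²) ≈ 1.0 units.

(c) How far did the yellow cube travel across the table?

2.2

From (12.0, 3.0) to (10.3, 1.6), the yellow cube covered √(1.7² + 1.4²) ≈ 2.2 units.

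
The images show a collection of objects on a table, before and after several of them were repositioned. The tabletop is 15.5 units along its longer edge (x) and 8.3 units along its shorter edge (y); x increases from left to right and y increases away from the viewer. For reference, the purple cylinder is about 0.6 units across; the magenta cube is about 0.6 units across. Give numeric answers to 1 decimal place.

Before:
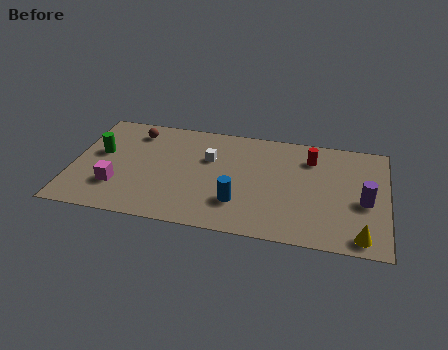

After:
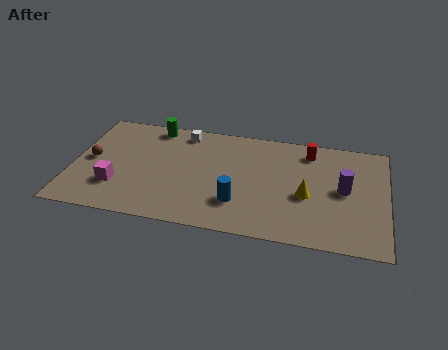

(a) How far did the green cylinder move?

3.6

From (1.3, 4.8) to (3.8, 7.4), the green cylinder covered √(2.5² + 2.6²) ≈ 3.6 units.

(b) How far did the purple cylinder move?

1.2

The purple cylinder was near (14.4, 3.6) before and (13.4, 4.3) after, so it travelled √(1.0² + 0.7²) ≈ 1.2 units.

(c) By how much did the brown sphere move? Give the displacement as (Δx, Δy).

(-2.0, -2.6)

From the two frames, the brown sphere sits at roughly (2.9, 6.8) before and (0.9, 4.2) after.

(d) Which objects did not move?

the magenta cube and the blue cylinder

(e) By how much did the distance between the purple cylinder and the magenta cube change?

-0.9

The distance was about 12.2 in the first image and 11.3 in the second, so they moved 0.9 units closer together.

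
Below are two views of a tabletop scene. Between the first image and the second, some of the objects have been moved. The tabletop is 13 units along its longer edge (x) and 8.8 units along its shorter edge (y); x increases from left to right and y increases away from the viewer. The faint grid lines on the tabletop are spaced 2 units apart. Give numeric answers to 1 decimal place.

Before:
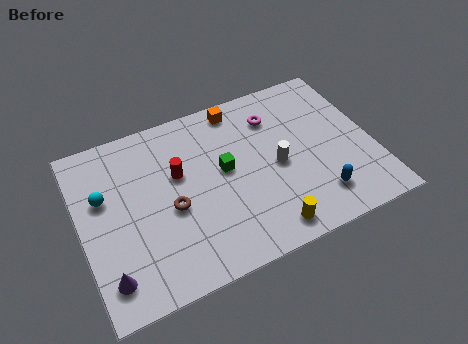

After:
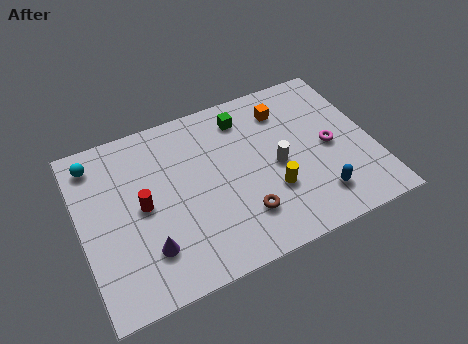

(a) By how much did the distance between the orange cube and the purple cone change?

-0.8

The distance was about 9.0 in the first image and 8.2 in the second, so they moved 0.8 units closer together.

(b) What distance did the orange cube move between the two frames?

2.2

The orange cube moved from about (7.4, 7.8) to (9.4, 6.9), a distance of √(2.0² + 0.9²) ≈ 2.2.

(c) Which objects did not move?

the white cylinder and the blue capsule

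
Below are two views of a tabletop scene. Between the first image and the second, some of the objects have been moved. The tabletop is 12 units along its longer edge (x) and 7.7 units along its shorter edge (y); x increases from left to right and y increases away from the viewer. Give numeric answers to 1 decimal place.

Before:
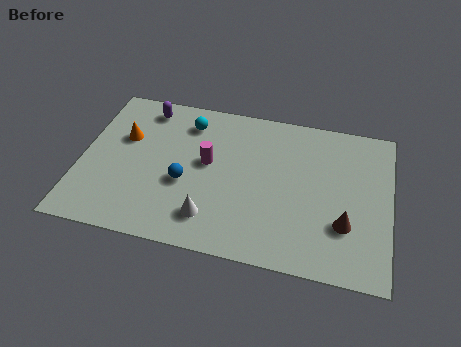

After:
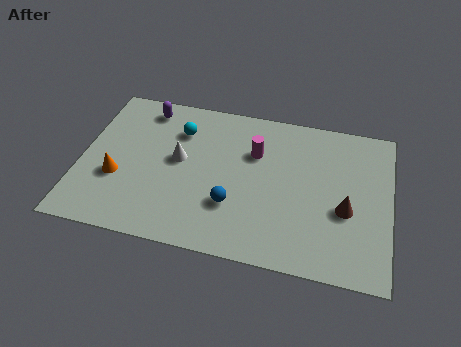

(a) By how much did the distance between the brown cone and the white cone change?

+1.4

They were about 5.2 units apart before and 6.6 after — 1.4 units further apart.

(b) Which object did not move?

the purple capsule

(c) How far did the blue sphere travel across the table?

2.0

From (4.1, 3.1) to (6.0, 2.4), the blue sphere covered √(1.9² + 0.7²) ≈ 2.0 units.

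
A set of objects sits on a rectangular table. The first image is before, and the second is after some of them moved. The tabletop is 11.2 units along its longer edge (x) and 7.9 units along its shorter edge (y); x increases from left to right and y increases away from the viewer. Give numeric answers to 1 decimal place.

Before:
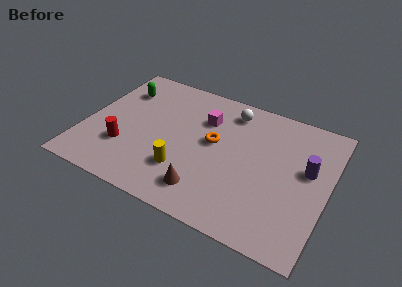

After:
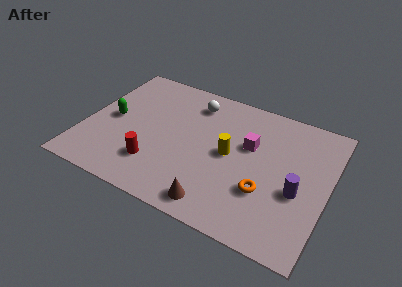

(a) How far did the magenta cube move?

2.3

The magenta cube moved from about (5.3, 5.6) to (7.5, 4.9), a distance of √(2.2² + 0.7²) ≈ 2.3.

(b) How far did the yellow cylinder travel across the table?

2.6

The yellow cylinder was near (4.8, 2.2) before and (6.7, 4.0) after, so it travelled √(1.9² + 1.8²) ≈ 2.6 units.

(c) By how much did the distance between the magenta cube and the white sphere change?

+1.7

The distance was about 1.5 in the first image and 3.2 in the second, so they moved 1.7 units further apart.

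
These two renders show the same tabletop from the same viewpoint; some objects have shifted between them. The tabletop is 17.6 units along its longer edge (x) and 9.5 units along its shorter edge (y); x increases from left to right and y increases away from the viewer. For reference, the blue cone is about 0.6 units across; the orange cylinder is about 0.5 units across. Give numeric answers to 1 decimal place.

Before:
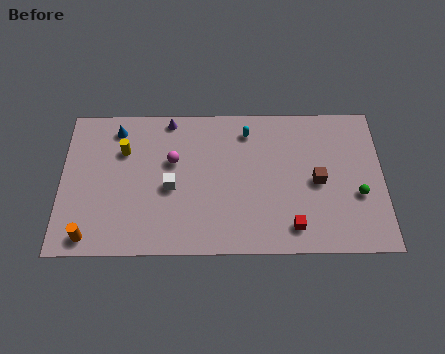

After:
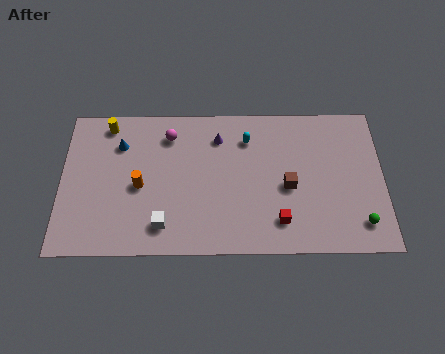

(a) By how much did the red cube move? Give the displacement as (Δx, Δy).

(-0.7, 0.4)

The red cube started near (12.6, 1.6) and ended near (11.9, 2.0).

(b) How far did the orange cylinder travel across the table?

4.2

From (1.6, 1.1) to (4.3, 4.3), the orange cylinder covered √(2.7² + 3.2²) ≈ 4.2 units.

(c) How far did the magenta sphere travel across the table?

1.7

From (6.1, 5.9) to (5.9, 7.6), the magenta sphere covered √(0.2² + 1.7²) ≈ 1.7 units.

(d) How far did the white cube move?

2.4

The white cube was near (6.0, 4.2) before and (5.6, 1.8) after, so it travelled √(0.4² + 2.4²) ≈ 2.4 units.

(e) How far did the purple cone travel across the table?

3.0

The purple cone moved from about (5.9, 8.6) to (8.6, 7.4), a distance of √(2.7² + 1.2²) ≈ 3.0.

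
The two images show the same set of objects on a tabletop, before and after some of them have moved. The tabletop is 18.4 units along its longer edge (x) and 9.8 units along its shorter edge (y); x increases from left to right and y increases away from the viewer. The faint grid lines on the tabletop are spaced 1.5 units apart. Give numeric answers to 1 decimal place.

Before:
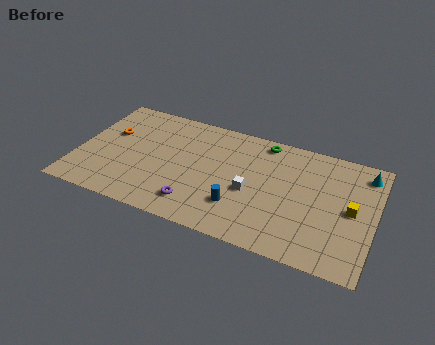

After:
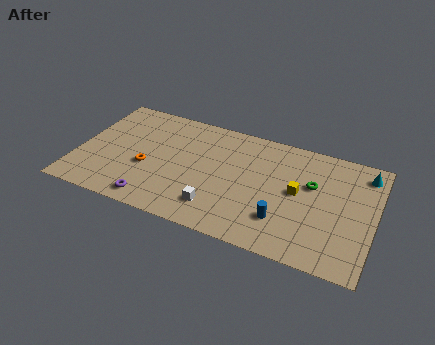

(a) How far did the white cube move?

2.8

The white cube moved from about (10.9, 4.2) to (9.0, 2.1), a distance of √(1.9² + 2.1²) ≈ 2.8.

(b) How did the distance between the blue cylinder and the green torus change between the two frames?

-2.3

They were about 6.1 units apart before and 3.8 after — 2.3 units closer together.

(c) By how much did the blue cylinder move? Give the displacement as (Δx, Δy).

(2.7, -0.1)

The blue cylinder started near (10.3, 2.7) and ended near (13.0, 2.6).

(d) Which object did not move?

the cyan cone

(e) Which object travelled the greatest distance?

the green torus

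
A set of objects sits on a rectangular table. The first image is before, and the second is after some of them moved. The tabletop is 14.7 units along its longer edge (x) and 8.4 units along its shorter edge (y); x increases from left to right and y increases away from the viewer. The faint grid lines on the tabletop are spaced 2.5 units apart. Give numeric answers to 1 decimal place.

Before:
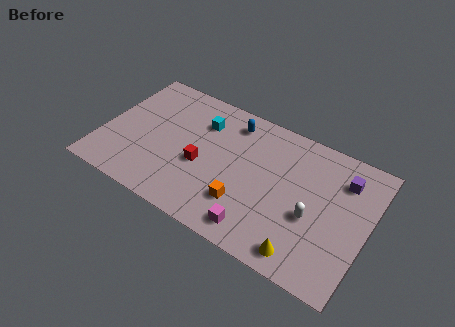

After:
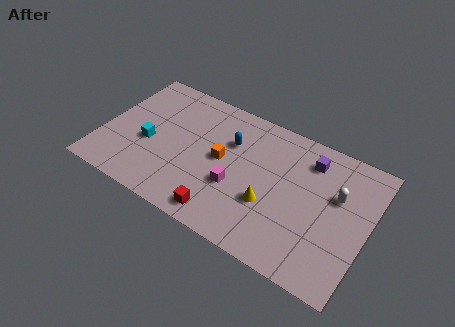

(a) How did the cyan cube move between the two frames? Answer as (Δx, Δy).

(-2.6, -2.7)

The cyan cube was at about (5.2, 6.2) and moved to about (2.6, 3.5).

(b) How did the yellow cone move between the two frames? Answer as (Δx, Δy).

(-2.2, 1.9)

From the two frames, the yellow cone sits at roughly (11.7, 1.1) before and (9.5, 3.0) after.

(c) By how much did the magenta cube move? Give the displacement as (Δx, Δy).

(-1.5, 1.9)

From the two frames, the magenta cube sits at roughly (9.1, 1.2) before and (7.6, 3.1) after.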